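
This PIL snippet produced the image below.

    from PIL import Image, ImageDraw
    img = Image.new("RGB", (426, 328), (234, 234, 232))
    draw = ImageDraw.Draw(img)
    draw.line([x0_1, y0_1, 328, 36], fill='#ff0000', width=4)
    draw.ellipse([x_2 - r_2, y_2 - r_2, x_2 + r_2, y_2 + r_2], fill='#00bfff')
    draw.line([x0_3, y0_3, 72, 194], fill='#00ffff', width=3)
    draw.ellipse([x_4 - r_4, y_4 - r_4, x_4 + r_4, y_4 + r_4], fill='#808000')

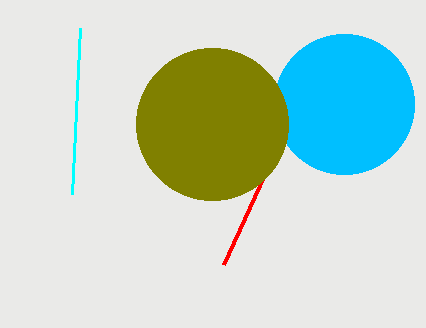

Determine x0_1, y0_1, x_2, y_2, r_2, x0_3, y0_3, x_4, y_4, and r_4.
x0_1 = 224; y0_1 = 264; x_2 = 344; y_2 = 104; r_2 = 70; x0_3 = 80; y0_3 = 28; x_4 = 212; y_4 = 124; r_4 = 76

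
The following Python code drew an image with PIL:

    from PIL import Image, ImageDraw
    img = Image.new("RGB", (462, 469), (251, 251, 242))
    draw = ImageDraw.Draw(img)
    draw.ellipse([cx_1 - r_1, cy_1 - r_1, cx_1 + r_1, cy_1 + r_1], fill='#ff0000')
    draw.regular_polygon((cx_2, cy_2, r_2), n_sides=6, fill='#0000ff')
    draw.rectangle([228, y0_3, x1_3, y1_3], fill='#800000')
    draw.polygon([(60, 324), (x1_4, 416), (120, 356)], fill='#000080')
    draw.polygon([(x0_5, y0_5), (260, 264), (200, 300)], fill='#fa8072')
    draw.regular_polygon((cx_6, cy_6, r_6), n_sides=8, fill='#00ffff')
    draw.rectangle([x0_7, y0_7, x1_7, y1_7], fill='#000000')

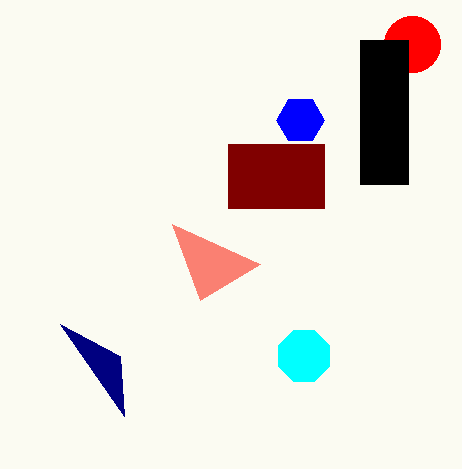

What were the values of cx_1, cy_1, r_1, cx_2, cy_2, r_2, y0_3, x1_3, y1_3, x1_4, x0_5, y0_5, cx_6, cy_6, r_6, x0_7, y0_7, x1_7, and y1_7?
cx_1 = 412; cy_1 = 44; r_1 = 28; cx_2 = 300; cy_2 = 120; r_2 = 24; y0_3 = 144; x1_3 = 324; y1_3 = 208; x1_4 = 124; x0_5 = 172; y0_5 = 224; cx_6 = 304; cy_6 = 356; r_6 = 28; x0_7 = 360; y0_7 = 40; x1_7 = 408; y1_7 = 184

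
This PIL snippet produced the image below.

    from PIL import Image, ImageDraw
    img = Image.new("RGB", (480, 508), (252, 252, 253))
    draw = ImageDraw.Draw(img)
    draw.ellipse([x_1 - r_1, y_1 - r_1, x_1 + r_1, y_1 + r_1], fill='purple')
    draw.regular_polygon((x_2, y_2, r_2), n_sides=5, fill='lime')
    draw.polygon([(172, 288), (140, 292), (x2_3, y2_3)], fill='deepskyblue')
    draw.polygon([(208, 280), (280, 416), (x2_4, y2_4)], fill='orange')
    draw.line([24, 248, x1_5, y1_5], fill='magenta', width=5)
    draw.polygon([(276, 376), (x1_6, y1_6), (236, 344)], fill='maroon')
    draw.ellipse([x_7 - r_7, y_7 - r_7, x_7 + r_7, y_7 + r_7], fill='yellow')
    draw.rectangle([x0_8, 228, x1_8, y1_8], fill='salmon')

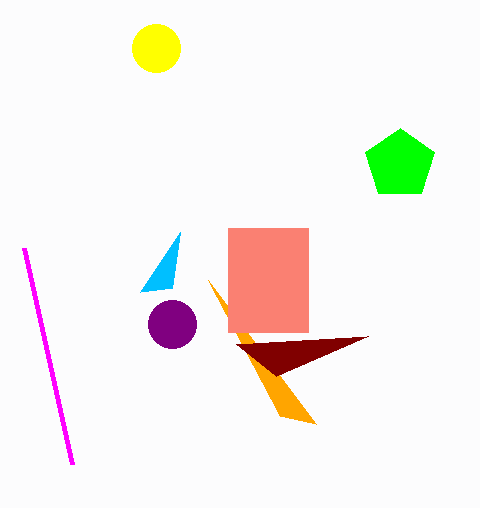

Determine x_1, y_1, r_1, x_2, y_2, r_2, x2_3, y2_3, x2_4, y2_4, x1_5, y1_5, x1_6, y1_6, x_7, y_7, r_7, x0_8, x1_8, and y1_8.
x_1 = 172, y_1 = 324, r_1 = 24, x_2 = 400, y_2 = 164, r_2 = 36, x2_3 = 180, y2_3 = 232, x2_4 = 316, y2_4 = 424, x1_5 = 72, y1_5 = 464, x1_6 = 368, y1_6 = 336, x_7 = 156, y_7 = 48, r_7 = 24, x0_8 = 228, x1_8 = 308, y1_8 = 332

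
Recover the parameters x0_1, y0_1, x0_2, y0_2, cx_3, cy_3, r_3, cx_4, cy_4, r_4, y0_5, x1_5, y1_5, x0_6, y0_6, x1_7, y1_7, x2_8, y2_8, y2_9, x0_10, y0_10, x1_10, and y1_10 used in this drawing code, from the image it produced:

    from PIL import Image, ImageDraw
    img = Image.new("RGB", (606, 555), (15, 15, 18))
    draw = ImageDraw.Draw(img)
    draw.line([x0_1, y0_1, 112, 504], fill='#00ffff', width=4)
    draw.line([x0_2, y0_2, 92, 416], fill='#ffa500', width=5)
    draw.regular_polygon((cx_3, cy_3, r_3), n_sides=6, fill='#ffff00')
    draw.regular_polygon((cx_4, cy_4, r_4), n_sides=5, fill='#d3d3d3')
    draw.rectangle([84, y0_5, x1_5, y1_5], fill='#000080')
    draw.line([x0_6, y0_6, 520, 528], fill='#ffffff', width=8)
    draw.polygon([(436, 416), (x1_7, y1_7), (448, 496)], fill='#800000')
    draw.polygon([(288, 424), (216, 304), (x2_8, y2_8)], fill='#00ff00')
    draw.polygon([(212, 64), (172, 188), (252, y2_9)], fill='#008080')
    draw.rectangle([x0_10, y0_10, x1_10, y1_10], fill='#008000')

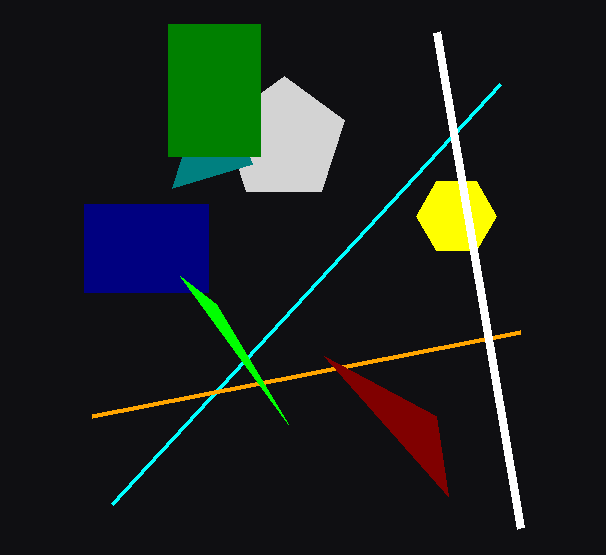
x0_1 = 500
y0_1 = 84
x0_2 = 520
y0_2 = 332
cx_3 = 456
cy_3 = 216
r_3 = 40
cx_4 = 284
cy_4 = 140
r_4 = 64
y0_5 = 204
x1_5 = 208
y1_5 = 292
x0_6 = 436
y0_6 = 32
x1_7 = 324
y1_7 = 356
x2_8 = 180
y2_8 = 276
y2_9 = 164
x0_10 = 168
y0_10 = 24
x1_10 = 260
y1_10 = 156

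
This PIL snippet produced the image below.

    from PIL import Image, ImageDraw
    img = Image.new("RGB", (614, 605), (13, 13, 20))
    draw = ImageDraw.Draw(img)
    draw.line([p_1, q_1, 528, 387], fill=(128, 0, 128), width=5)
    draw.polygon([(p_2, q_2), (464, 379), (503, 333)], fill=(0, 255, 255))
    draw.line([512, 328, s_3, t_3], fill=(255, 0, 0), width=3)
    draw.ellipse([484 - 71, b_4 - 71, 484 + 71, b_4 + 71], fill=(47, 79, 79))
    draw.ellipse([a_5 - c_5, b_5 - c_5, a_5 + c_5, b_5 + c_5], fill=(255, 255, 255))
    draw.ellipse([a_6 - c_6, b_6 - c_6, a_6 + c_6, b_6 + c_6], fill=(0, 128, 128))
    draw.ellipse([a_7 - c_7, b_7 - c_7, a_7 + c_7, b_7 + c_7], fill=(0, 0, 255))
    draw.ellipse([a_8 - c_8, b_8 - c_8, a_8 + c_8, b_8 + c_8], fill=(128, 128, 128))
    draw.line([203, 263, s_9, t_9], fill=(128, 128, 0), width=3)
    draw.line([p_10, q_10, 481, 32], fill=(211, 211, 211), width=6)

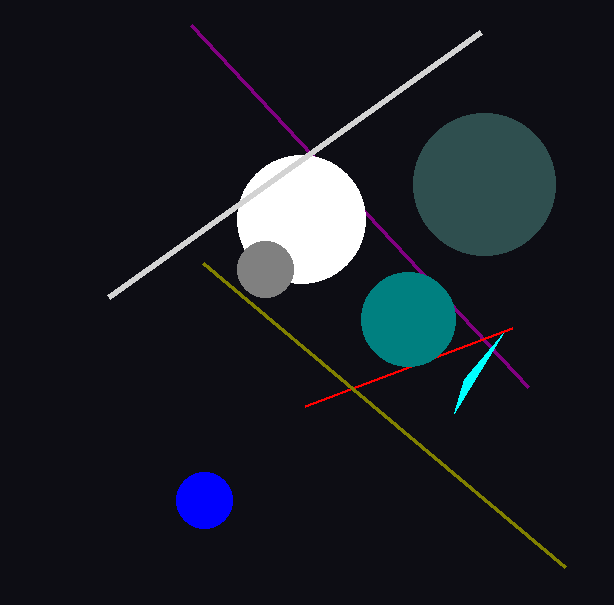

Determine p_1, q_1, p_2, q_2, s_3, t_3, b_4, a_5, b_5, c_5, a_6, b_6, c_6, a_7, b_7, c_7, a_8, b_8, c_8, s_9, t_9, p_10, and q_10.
p_1 = 191; q_1 = 25; p_2 = 454; q_2 = 413; s_3 = 305; t_3 = 406; b_4 = 184; a_5 = 301; b_5 = 219; c_5 = 64; a_6 = 408; b_6 = 319; c_6 = 47; a_7 = 204; b_7 = 500; c_7 = 28; a_8 = 265; b_8 = 269; c_8 = 28; s_9 = 565; t_9 = 567; p_10 = 109; q_10 = 297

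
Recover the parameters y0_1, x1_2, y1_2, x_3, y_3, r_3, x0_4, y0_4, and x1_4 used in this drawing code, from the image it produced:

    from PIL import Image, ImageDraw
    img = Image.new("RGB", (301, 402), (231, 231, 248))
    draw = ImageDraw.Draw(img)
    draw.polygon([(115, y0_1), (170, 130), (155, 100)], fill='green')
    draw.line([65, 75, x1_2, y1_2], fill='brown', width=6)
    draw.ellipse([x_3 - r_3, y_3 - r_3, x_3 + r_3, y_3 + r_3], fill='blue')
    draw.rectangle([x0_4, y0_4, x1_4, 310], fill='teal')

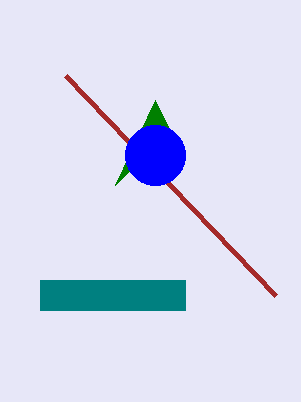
y0_1 = 185, x1_2 = 275, y1_2 = 295, x_3 = 155, y_3 = 155, r_3 = 30, x0_4 = 40, y0_4 = 280, x1_4 = 185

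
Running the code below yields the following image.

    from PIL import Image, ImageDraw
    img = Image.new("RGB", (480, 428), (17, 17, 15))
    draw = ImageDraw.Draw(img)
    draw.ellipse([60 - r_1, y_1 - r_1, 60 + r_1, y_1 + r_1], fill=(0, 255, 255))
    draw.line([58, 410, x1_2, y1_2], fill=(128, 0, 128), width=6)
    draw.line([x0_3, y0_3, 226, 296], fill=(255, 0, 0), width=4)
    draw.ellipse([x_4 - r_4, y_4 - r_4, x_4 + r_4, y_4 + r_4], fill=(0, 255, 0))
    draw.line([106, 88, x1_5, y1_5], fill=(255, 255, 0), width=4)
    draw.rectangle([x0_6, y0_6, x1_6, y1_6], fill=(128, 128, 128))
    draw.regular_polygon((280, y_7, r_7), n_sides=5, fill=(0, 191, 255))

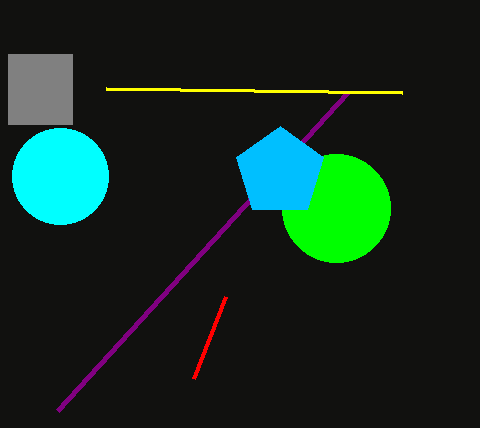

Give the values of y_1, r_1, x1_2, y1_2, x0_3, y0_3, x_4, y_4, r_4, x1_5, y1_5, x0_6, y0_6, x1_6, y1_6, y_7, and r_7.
y_1 = 176, r_1 = 48, x1_2 = 348, y1_2 = 92, x0_3 = 194, y0_3 = 378, x_4 = 336, y_4 = 208, r_4 = 54, x1_5 = 402, y1_5 = 92, x0_6 = 8, y0_6 = 54, x1_6 = 72, y1_6 = 124, y_7 = 172, r_7 = 46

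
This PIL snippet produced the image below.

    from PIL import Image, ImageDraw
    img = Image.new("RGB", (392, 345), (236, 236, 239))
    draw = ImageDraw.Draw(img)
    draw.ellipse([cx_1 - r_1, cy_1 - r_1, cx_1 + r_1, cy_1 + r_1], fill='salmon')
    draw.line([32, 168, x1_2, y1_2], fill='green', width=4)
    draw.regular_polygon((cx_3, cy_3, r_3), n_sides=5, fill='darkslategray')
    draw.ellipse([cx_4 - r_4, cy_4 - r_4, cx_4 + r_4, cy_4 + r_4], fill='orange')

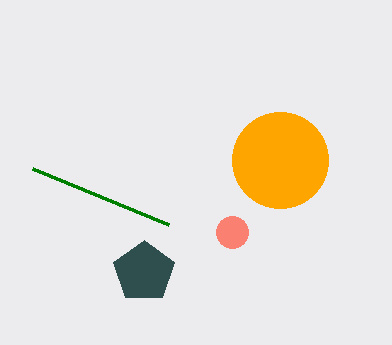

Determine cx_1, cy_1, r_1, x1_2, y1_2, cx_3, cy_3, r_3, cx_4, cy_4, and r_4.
cx_1 = 232, cy_1 = 232, r_1 = 16, x1_2 = 168, y1_2 = 224, cx_3 = 144, cy_3 = 272, r_3 = 32, cx_4 = 280, cy_4 = 160, r_4 = 48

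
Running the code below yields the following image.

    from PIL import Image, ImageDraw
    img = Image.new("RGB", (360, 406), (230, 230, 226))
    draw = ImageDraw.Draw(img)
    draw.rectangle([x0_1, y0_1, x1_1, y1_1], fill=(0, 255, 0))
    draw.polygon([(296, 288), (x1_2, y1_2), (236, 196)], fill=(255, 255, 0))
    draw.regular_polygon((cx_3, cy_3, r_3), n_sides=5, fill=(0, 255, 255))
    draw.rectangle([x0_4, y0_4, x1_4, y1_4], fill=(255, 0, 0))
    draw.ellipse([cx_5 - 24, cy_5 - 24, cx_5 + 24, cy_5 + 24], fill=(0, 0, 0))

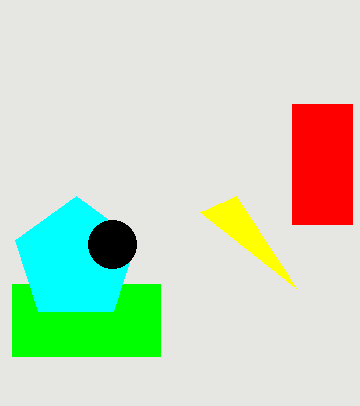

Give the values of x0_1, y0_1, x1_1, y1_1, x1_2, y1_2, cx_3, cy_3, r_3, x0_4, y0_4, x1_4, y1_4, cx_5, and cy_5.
x0_1 = 12, y0_1 = 284, x1_1 = 160, y1_1 = 356, x1_2 = 200, y1_2 = 212, cx_3 = 76, cy_3 = 260, r_3 = 64, x0_4 = 292, y0_4 = 104, x1_4 = 352, y1_4 = 224, cx_5 = 112, cy_5 = 244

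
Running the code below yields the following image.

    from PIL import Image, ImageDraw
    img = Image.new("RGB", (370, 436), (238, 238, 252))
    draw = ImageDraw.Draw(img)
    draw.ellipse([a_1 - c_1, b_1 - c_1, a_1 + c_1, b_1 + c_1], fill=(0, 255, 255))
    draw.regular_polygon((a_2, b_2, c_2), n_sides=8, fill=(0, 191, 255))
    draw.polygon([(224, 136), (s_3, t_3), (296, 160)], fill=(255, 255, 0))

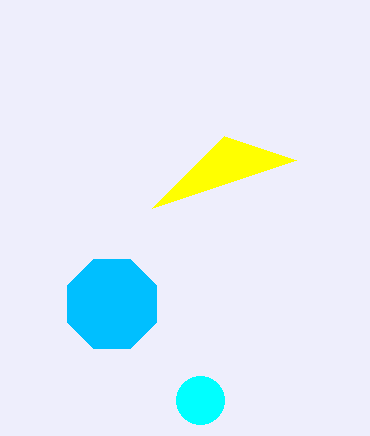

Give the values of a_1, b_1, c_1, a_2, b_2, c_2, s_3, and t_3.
a_1 = 200, b_1 = 400, c_1 = 24, a_2 = 112, b_2 = 304, c_2 = 48, s_3 = 152, t_3 = 208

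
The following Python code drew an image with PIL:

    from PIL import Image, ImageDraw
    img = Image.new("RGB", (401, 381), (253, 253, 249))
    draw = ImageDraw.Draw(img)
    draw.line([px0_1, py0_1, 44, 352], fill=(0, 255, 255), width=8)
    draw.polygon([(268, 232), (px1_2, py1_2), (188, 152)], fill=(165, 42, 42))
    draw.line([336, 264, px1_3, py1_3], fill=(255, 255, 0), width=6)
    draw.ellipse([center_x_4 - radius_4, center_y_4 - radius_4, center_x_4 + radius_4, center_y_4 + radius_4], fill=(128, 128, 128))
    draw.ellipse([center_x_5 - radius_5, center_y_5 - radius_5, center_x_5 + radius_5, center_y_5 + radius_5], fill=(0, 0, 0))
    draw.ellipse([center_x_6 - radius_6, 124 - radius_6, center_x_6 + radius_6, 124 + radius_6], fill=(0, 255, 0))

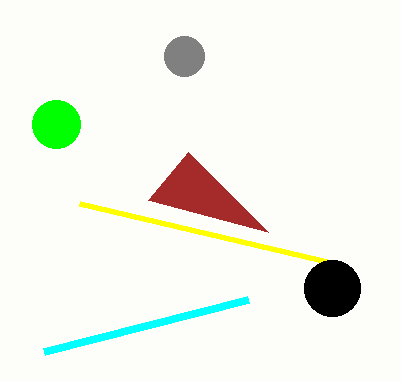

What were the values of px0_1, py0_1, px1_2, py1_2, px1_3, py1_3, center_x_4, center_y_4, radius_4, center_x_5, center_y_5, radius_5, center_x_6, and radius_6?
px0_1 = 248
py0_1 = 300
px1_2 = 148
py1_2 = 200
px1_3 = 80
py1_3 = 204
center_x_4 = 184
center_y_4 = 56
radius_4 = 20
center_x_5 = 332
center_y_5 = 288
radius_5 = 28
center_x_6 = 56
radius_6 = 24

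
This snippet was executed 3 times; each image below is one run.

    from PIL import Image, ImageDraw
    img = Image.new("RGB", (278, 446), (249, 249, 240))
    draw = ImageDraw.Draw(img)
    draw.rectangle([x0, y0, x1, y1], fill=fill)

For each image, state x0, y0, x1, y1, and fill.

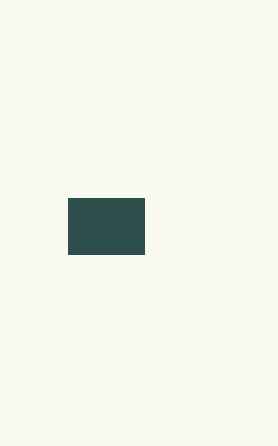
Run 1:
x0 = 68
y0 = 198
x1 = 144
y1 = 254
fill = 'darkslategray'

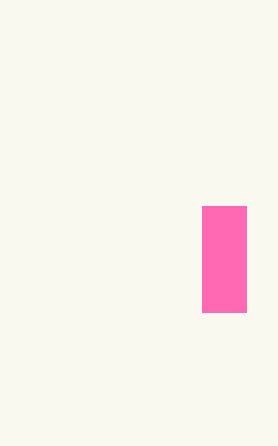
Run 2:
x0 = 202; y0 = 206; x1 = 246; y1 = 312; fill = 'hotpink'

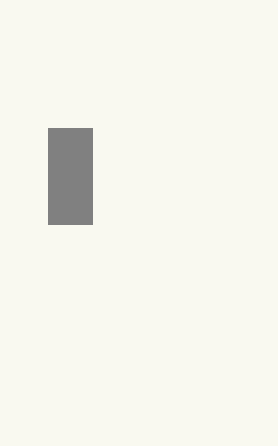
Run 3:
x0 = 48, y0 = 128, x1 = 92, y1 = 224, fill = 'gray'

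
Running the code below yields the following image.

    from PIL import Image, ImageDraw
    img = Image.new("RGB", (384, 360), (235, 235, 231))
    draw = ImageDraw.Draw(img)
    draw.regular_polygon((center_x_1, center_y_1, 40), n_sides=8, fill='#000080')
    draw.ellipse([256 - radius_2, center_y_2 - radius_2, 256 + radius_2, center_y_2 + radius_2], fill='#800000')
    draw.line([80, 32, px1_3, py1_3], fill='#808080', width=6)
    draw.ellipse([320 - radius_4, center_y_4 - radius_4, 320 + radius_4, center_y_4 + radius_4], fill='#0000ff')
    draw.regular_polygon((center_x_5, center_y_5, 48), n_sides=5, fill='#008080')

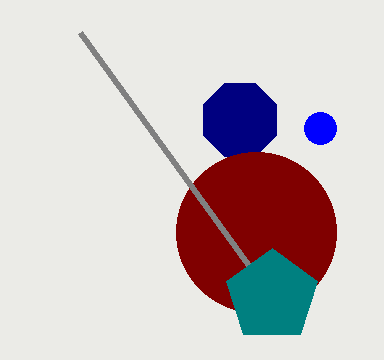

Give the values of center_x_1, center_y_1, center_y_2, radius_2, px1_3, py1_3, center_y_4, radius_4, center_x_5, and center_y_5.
center_x_1 = 240
center_y_1 = 120
center_y_2 = 232
radius_2 = 80
px1_3 = 248
py1_3 = 264
center_y_4 = 128
radius_4 = 16
center_x_5 = 272
center_y_5 = 296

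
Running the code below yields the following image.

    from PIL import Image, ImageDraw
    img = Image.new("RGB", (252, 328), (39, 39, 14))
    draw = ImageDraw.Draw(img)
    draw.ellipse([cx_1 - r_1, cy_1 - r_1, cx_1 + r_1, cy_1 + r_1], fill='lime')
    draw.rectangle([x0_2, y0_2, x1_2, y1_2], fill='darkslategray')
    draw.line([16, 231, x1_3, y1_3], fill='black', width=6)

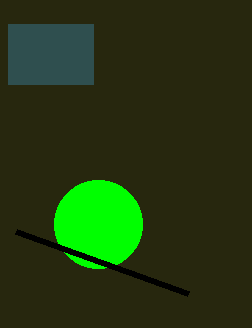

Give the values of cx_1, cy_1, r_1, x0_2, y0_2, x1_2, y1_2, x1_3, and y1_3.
cx_1 = 98, cy_1 = 224, r_1 = 44, x0_2 = 8, y0_2 = 24, x1_2 = 93, y1_2 = 84, x1_3 = 188, y1_3 = 293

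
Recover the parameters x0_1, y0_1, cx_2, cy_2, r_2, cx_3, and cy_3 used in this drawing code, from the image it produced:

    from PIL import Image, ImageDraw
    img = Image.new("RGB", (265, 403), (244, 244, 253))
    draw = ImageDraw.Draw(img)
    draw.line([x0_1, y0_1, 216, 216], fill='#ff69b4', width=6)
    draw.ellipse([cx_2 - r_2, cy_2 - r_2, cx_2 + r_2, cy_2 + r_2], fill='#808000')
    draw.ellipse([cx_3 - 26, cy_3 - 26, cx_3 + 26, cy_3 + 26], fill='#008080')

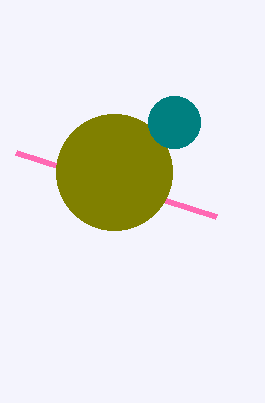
x0_1 = 16
y0_1 = 152
cx_2 = 114
cy_2 = 172
r_2 = 58
cx_3 = 174
cy_3 = 122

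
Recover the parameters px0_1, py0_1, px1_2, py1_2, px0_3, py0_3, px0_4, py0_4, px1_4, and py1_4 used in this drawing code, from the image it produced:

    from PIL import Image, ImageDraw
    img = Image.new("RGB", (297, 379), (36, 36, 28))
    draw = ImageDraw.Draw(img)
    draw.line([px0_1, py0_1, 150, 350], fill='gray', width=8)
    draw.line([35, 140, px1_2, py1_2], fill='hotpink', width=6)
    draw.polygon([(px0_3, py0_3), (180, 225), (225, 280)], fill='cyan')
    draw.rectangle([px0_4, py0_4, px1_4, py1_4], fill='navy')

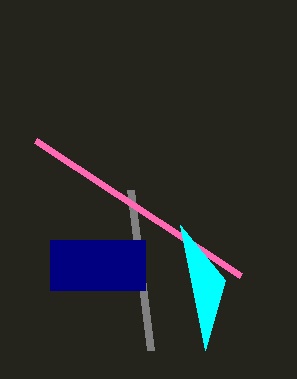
px0_1 = 130, py0_1 = 190, px1_2 = 240, py1_2 = 275, px0_3 = 205, py0_3 = 350, px0_4 = 50, py0_4 = 240, px1_4 = 145, py1_4 = 290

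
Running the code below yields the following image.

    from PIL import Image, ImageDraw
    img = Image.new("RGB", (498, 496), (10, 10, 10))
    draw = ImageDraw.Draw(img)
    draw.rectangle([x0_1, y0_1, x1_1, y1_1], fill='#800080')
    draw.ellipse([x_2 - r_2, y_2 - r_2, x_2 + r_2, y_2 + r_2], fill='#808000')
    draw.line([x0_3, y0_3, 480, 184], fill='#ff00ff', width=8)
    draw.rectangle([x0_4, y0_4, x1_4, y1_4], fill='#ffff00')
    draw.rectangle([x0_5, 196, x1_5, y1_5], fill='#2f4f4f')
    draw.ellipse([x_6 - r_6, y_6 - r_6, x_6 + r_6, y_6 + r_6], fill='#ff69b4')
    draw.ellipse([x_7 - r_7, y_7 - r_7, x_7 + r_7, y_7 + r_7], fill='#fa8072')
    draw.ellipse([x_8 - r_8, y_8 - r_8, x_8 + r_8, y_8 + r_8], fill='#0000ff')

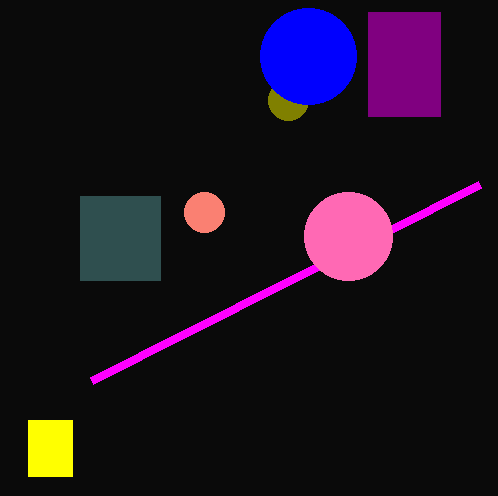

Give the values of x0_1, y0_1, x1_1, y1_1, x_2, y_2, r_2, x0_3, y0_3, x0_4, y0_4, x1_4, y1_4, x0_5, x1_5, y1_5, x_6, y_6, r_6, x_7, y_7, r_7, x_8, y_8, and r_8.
x0_1 = 368; y0_1 = 12; x1_1 = 440; y1_1 = 116; x_2 = 288; y_2 = 100; r_2 = 20; x0_3 = 92; y0_3 = 380; x0_4 = 28; y0_4 = 420; x1_4 = 72; y1_4 = 476; x0_5 = 80; x1_5 = 160; y1_5 = 280; x_6 = 348; y_6 = 236; r_6 = 44; x_7 = 204; y_7 = 212; r_7 = 20; x_8 = 308; y_8 = 56; r_8 = 48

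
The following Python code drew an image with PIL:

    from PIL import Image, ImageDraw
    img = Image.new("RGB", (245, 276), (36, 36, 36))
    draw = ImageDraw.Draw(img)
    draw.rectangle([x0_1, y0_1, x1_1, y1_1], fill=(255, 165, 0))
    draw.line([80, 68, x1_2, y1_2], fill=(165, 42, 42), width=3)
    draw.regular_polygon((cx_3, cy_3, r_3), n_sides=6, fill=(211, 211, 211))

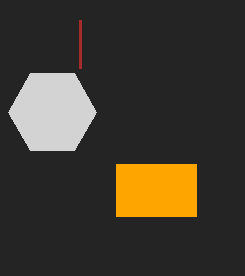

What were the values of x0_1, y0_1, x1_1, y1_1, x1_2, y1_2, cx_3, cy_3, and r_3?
x0_1 = 116; y0_1 = 164; x1_1 = 196; y1_1 = 216; x1_2 = 80; y1_2 = 20; cx_3 = 52; cy_3 = 112; r_3 = 44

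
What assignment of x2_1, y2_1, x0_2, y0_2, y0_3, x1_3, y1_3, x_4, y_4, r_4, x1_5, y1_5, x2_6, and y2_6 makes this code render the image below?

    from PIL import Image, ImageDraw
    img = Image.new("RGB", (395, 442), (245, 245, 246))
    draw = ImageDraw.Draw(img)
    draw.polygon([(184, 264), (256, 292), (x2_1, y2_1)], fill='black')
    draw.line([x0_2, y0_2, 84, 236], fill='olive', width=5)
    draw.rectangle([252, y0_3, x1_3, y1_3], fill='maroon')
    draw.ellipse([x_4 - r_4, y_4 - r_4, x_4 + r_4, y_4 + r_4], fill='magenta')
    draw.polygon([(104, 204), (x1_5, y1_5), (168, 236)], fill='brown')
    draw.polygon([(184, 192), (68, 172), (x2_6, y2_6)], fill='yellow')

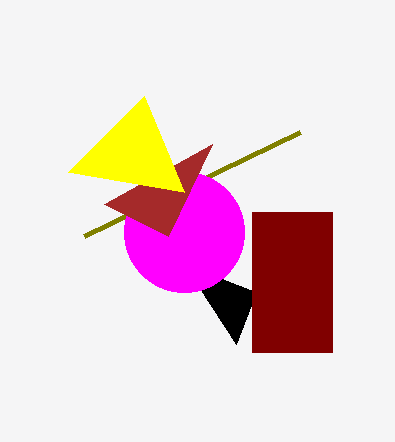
x2_1 = 236
y2_1 = 344
x0_2 = 300
y0_2 = 132
y0_3 = 212
x1_3 = 332
y1_3 = 352
x_4 = 184
y_4 = 232
r_4 = 60
x1_5 = 212
y1_5 = 144
x2_6 = 144
y2_6 = 96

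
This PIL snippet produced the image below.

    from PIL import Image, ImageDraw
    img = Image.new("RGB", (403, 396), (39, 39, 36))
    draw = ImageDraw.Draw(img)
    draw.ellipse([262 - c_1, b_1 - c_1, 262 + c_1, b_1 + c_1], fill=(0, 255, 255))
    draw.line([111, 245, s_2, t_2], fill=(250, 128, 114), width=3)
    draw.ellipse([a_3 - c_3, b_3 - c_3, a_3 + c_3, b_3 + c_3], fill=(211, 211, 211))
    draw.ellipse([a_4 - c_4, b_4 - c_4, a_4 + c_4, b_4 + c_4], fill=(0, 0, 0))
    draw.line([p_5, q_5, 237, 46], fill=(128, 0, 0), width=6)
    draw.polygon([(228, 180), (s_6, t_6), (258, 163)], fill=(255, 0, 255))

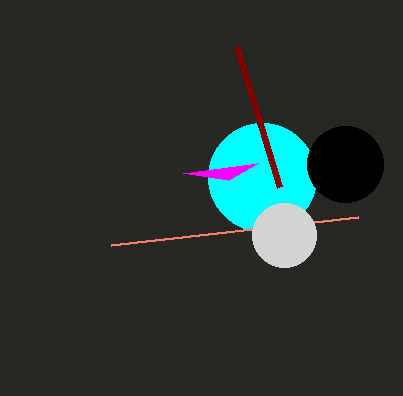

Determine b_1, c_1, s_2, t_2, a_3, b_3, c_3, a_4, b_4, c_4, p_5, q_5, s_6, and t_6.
b_1 = 177, c_1 = 54, s_2 = 358, t_2 = 217, a_3 = 284, b_3 = 235, c_3 = 32, a_4 = 345, b_4 = 164, c_4 = 38, p_5 = 280, q_5 = 187, s_6 = 183, t_6 = 173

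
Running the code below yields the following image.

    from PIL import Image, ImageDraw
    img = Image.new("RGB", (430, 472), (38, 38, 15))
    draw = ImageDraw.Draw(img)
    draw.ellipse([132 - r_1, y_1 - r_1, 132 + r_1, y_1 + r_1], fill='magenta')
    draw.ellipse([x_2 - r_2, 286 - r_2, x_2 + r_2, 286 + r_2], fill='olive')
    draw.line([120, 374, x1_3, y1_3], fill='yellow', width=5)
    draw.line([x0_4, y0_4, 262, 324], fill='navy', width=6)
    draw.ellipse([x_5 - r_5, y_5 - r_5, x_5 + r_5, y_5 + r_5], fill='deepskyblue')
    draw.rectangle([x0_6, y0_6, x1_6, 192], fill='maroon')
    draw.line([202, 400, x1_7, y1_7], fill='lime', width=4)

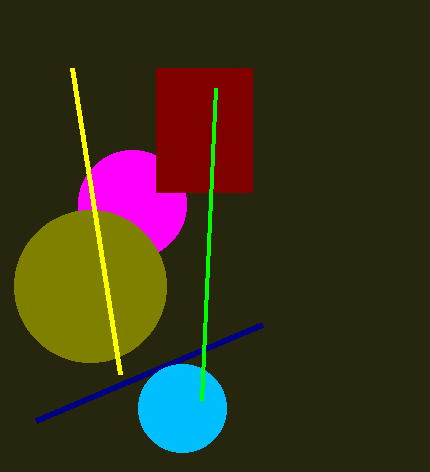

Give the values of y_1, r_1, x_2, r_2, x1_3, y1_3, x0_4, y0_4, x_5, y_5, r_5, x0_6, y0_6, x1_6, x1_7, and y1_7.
y_1 = 204, r_1 = 54, x_2 = 90, r_2 = 76, x1_3 = 72, y1_3 = 68, x0_4 = 36, y0_4 = 420, x_5 = 182, y_5 = 408, r_5 = 44, x0_6 = 156, y0_6 = 68, x1_6 = 252, x1_7 = 216, y1_7 = 88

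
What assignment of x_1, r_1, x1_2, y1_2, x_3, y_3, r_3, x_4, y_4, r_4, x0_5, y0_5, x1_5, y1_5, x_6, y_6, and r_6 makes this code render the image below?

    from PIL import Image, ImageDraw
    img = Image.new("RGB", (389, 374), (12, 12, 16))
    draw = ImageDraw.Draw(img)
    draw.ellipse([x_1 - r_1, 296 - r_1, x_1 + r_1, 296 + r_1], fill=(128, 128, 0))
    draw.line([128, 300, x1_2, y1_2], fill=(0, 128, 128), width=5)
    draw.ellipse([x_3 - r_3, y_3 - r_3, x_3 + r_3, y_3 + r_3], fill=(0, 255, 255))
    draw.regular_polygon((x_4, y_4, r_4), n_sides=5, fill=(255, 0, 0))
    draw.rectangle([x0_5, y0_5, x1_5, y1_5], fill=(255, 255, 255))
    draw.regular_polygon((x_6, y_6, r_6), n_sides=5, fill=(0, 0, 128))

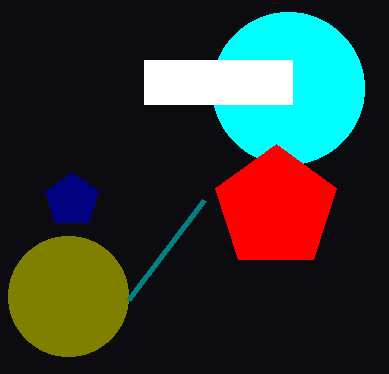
x_1 = 68, r_1 = 60, x1_2 = 204, y1_2 = 200, x_3 = 288, y_3 = 88, r_3 = 76, x_4 = 276, y_4 = 208, r_4 = 64, x0_5 = 144, y0_5 = 60, x1_5 = 292, y1_5 = 104, x_6 = 72, y_6 = 200, r_6 = 28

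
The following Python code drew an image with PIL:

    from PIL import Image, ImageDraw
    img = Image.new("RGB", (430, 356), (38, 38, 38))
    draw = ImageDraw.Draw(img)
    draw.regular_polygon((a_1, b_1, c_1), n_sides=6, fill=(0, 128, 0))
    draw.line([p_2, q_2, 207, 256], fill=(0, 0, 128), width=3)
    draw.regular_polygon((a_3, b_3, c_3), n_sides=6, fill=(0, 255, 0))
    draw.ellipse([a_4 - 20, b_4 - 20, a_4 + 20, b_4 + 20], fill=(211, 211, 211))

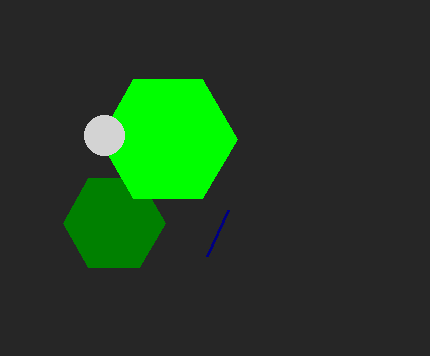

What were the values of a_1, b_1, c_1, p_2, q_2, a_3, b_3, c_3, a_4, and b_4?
a_1 = 114; b_1 = 223; c_1 = 51; p_2 = 228; q_2 = 210; a_3 = 168; b_3 = 139; c_3 = 69; a_4 = 104; b_4 = 135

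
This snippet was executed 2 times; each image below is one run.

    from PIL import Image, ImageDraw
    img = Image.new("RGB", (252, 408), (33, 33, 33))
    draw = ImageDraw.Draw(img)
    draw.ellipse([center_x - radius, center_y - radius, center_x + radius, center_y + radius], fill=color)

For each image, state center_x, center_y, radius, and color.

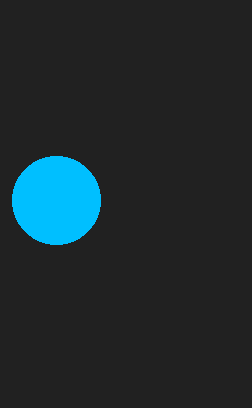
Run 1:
center_x = 56
center_y = 200
radius = 44
color = 'deepskyblue'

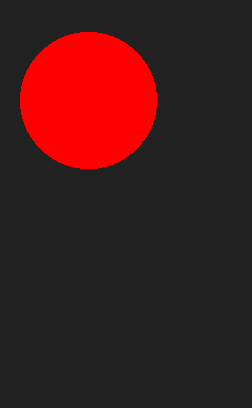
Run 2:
center_x = 88; center_y = 100; radius = 68; color = 'red'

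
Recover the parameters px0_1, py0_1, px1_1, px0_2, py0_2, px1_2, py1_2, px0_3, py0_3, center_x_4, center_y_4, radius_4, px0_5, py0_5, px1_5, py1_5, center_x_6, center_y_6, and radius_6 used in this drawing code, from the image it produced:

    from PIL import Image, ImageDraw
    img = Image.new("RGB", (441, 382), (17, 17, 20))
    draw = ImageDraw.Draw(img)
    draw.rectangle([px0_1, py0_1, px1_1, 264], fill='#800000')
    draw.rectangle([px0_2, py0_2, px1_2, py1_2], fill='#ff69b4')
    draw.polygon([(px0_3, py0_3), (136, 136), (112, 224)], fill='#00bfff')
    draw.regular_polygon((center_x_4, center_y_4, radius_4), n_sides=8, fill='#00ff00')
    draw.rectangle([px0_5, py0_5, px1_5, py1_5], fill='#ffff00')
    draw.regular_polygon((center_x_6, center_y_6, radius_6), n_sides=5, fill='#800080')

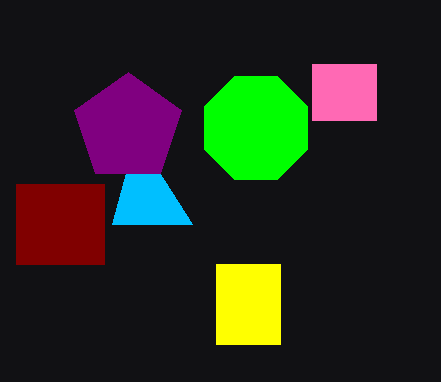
px0_1 = 16, py0_1 = 184, px1_1 = 104, px0_2 = 312, py0_2 = 64, px1_2 = 376, py1_2 = 120, px0_3 = 192, py0_3 = 224, center_x_4 = 256, center_y_4 = 128, radius_4 = 56, px0_5 = 216, py0_5 = 264, px1_5 = 280, py1_5 = 344, center_x_6 = 128, center_y_6 = 128, radius_6 = 56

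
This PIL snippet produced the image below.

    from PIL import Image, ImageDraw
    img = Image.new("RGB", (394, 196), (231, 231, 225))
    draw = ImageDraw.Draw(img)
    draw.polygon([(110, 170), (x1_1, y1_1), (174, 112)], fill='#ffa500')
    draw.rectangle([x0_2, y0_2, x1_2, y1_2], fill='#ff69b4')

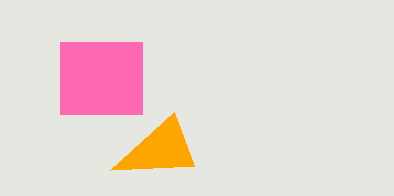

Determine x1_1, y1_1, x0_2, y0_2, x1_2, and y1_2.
x1_1 = 194, y1_1 = 166, x0_2 = 60, y0_2 = 42, x1_2 = 142, y1_2 = 114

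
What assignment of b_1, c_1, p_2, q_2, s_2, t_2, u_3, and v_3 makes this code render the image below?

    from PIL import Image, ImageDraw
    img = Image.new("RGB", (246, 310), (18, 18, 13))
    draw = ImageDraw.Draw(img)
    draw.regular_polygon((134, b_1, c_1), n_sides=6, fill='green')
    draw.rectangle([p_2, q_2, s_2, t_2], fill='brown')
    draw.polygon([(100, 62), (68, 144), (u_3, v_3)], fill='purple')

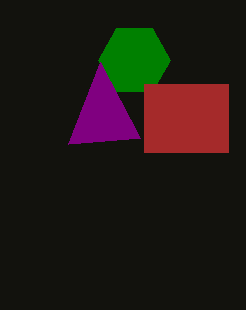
b_1 = 60
c_1 = 36
p_2 = 144
q_2 = 84
s_2 = 228
t_2 = 152
u_3 = 140
v_3 = 138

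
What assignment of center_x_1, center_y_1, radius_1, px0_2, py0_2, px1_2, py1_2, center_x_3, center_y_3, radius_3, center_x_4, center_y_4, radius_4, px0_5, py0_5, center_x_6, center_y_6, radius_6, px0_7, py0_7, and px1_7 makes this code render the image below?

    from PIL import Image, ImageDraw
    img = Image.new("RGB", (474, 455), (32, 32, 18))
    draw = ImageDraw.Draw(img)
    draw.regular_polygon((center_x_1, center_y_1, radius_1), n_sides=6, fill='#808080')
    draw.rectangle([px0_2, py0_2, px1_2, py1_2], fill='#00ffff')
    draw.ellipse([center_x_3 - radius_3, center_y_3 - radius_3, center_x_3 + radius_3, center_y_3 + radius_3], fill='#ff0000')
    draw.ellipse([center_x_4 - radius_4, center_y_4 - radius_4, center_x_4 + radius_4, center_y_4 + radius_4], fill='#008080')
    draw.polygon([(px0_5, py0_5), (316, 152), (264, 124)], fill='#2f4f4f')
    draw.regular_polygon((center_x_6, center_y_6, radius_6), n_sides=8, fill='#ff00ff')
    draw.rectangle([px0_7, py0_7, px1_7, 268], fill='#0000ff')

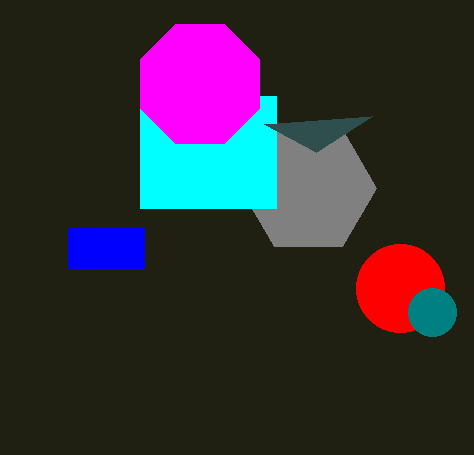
center_x_1 = 308; center_y_1 = 188; radius_1 = 68; px0_2 = 140; py0_2 = 96; px1_2 = 276; py1_2 = 208; center_x_3 = 400; center_y_3 = 288; radius_3 = 44; center_x_4 = 432; center_y_4 = 312; radius_4 = 24; px0_5 = 372; py0_5 = 116; center_x_6 = 200; center_y_6 = 84; radius_6 = 64; px0_7 = 68; py0_7 = 228; px1_7 = 144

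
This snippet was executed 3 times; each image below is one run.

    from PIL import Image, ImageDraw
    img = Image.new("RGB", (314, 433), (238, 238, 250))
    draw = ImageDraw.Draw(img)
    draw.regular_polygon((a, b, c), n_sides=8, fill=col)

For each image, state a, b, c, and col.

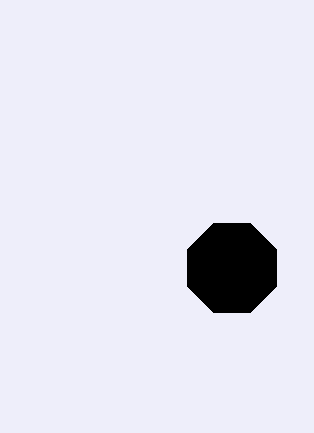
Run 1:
a = 232; b = 268; c = 48; col = 'black'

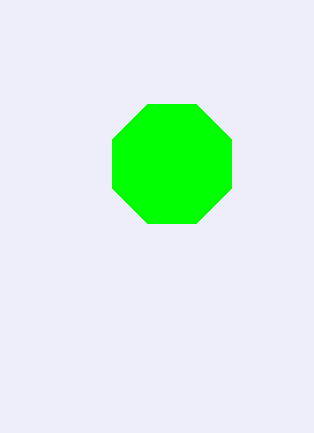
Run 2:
a = 172, b = 164, c = 64, col = 'lime'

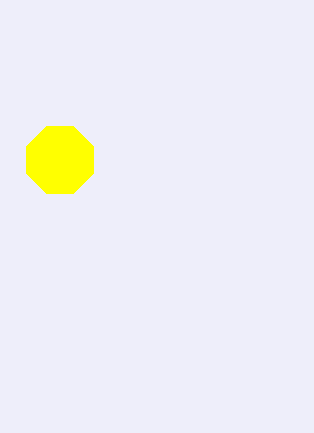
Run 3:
a = 60; b = 160; c = 36; col = 'yellow'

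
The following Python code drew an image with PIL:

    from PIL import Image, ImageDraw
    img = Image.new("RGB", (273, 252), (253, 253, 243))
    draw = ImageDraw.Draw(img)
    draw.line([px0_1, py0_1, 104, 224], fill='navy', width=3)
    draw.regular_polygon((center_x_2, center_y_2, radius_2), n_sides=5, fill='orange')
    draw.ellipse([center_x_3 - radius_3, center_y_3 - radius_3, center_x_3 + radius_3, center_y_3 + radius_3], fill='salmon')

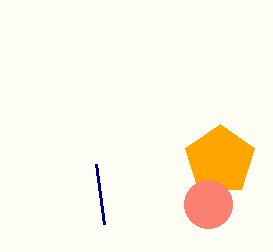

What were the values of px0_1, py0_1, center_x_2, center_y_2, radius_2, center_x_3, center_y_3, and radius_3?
px0_1 = 96
py0_1 = 164
center_x_2 = 220
center_y_2 = 160
radius_2 = 36
center_x_3 = 208
center_y_3 = 204
radius_3 = 24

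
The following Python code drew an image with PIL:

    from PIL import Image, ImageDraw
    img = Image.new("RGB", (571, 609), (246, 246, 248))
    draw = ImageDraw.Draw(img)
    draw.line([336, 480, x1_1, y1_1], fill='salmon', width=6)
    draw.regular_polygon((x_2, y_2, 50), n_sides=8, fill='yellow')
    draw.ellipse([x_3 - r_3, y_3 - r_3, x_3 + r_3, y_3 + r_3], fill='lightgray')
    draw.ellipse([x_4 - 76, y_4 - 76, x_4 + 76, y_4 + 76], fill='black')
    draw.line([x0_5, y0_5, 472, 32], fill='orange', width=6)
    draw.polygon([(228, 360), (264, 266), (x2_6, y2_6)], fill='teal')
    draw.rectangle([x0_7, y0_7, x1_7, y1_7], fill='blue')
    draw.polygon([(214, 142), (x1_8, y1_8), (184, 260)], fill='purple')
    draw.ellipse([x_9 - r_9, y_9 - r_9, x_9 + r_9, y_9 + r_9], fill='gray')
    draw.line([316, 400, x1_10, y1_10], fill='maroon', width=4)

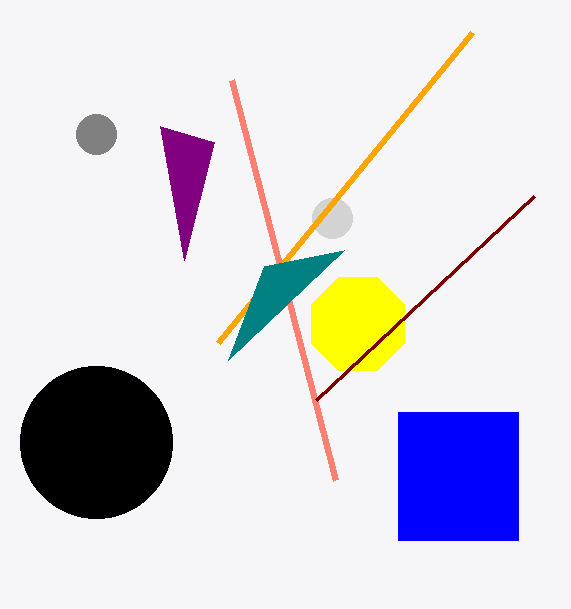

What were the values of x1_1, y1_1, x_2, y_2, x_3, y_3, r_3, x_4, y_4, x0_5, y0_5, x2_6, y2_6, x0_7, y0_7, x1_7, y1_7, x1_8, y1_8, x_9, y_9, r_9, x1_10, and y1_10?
x1_1 = 232
y1_1 = 80
x_2 = 358
y_2 = 324
x_3 = 332
y_3 = 218
r_3 = 20
x_4 = 96
y_4 = 442
x0_5 = 218
y0_5 = 342
x2_6 = 344
y2_6 = 250
x0_7 = 398
y0_7 = 412
x1_7 = 518
y1_7 = 540
x1_8 = 160
y1_8 = 126
x_9 = 96
y_9 = 134
r_9 = 20
x1_10 = 534
y1_10 = 196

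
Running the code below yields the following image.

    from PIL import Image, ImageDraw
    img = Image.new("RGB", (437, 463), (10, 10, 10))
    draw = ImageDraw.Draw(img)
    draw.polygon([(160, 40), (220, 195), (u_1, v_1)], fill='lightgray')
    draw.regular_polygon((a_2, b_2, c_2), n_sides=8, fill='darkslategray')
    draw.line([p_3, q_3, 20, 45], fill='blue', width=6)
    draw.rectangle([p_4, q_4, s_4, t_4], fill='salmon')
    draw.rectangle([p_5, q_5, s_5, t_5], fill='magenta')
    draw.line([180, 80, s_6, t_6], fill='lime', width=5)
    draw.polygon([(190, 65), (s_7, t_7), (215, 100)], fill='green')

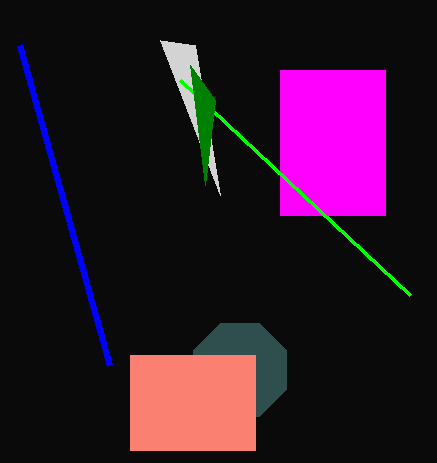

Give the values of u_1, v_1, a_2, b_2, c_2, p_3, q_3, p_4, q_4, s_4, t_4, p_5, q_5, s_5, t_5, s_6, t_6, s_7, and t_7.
u_1 = 195
v_1 = 45
a_2 = 240
b_2 = 370
c_2 = 50
p_3 = 110
q_3 = 365
p_4 = 130
q_4 = 355
s_4 = 255
t_4 = 450
p_5 = 280
q_5 = 70
s_5 = 385
t_5 = 215
s_6 = 410
t_6 = 295
s_7 = 205
t_7 = 185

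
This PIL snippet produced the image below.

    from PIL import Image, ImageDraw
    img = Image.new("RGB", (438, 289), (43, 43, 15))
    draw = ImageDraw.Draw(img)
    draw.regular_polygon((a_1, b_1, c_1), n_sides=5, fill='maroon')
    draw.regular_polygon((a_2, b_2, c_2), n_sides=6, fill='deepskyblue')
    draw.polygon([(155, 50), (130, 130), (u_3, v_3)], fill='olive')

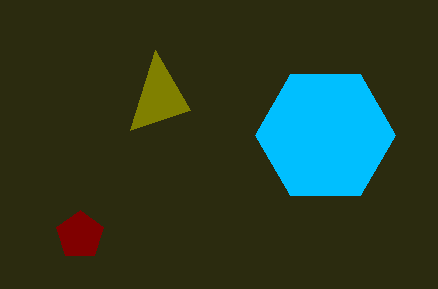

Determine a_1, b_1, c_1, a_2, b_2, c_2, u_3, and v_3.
a_1 = 80; b_1 = 235; c_1 = 25; a_2 = 325; b_2 = 135; c_2 = 70; u_3 = 190; v_3 = 110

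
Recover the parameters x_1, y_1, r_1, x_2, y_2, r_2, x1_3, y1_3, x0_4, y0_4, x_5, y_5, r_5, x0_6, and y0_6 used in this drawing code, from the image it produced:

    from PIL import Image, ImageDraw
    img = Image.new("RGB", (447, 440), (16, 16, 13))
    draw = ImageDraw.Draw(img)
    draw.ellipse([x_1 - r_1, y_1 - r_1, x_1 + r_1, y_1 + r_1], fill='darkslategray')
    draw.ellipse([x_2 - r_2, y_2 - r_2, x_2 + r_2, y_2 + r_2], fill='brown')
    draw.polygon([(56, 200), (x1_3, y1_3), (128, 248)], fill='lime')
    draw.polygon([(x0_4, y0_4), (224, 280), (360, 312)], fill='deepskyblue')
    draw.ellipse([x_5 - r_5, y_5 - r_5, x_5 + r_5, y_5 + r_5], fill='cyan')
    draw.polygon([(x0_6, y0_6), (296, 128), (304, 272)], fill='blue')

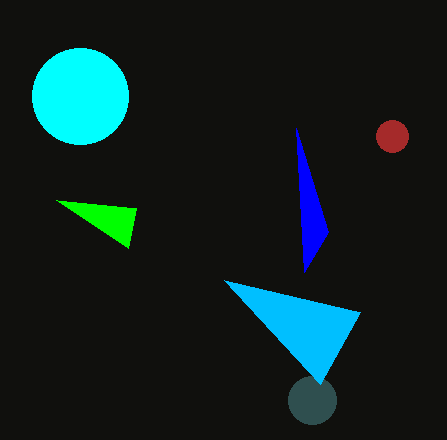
x_1 = 312; y_1 = 400; r_1 = 24; x_2 = 392; y_2 = 136; r_2 = 16; x1_3 = 136; y1_3 = 208; x0_4 = 320; y0_4 = 384; x_5 = 80; y_5 = 96; r_5 = 48; x0_6 = 328; y0_6 = 232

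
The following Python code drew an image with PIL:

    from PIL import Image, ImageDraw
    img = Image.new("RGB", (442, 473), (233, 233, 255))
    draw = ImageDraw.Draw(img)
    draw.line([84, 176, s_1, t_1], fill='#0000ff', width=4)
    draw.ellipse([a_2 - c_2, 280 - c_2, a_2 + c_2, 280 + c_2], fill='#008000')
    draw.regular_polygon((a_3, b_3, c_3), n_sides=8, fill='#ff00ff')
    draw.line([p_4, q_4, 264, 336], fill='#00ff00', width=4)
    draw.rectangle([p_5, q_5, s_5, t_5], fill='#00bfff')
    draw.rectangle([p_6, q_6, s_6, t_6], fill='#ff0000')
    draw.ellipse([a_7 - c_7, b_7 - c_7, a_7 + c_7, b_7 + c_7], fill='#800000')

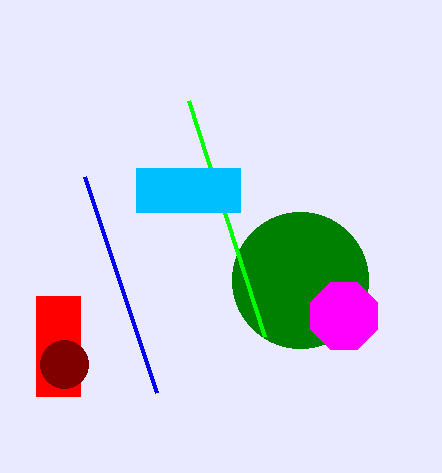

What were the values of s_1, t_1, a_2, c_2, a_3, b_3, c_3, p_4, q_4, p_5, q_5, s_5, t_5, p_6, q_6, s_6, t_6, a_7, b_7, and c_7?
s_1 = 156; t_1 = 392; a_2 = 300; c_2 = 68; a_3 = 344; b_3 = 316; c_3 = 36; p_4 = 188; q_4 = 100; p_5 = 136; q_5 = 168; s_5 = 240; t_5 = 212; p_6 = 36; q_6 = 296; s_6 = 80; t_6 = 396; a_7 = 64; b_7 = 364; c_7 = 24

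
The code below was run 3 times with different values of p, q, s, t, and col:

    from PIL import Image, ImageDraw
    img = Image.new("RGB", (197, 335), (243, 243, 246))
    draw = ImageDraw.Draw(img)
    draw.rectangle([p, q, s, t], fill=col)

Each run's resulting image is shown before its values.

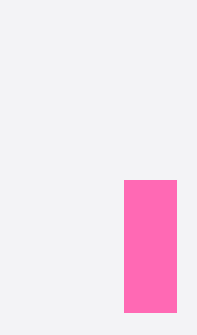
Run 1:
p = 124; q = 180; s = 176; t = 312; col = 'hotpink'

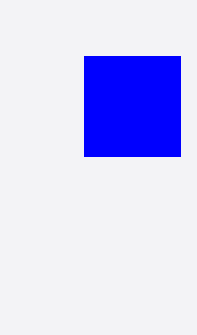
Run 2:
p = 84; q = 56; s = 180; t = 156; col = 'blue'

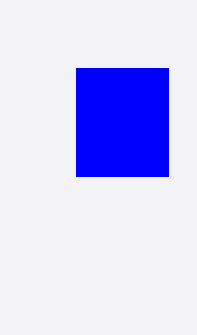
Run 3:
p = 76
q = 68
s = 168
t = 176
col = 'blue'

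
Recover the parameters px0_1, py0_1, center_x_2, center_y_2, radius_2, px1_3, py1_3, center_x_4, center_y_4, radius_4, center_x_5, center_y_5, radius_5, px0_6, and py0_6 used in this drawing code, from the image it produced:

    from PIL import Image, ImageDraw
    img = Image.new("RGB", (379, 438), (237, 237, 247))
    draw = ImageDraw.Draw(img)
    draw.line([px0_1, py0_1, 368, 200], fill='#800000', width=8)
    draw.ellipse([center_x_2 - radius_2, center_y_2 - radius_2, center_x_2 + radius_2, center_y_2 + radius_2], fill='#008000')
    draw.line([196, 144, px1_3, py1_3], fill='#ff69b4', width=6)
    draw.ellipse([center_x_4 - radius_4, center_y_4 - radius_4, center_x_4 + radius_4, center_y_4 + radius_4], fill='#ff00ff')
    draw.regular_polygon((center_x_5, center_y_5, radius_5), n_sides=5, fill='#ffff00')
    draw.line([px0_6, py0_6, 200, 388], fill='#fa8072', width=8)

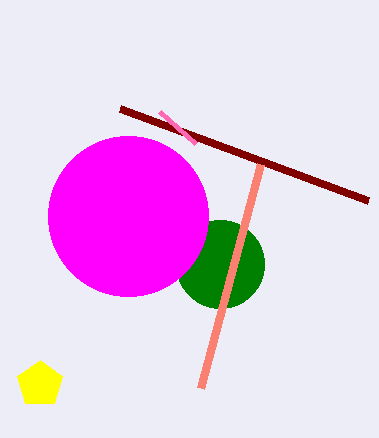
px0_1 = 120, py0_1 = 108, center_x_2 = 220, center_y_2 = 264, radius_2 = 44, px1_3 = 160, py1_3 = 112, center_x_4 = 128, center_y_4 = 216, radius_4 = 80, center_x_5 = 40, center_y_5 = 384, radius_5 = 24, px0_6 = 260, py0_6 = 164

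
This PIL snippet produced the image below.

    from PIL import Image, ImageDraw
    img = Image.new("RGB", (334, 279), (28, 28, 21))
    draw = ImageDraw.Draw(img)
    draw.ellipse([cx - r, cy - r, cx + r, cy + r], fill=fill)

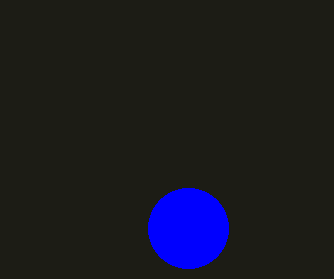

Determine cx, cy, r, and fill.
cx = 188
cy = 228
r = 40
fill = 'blue'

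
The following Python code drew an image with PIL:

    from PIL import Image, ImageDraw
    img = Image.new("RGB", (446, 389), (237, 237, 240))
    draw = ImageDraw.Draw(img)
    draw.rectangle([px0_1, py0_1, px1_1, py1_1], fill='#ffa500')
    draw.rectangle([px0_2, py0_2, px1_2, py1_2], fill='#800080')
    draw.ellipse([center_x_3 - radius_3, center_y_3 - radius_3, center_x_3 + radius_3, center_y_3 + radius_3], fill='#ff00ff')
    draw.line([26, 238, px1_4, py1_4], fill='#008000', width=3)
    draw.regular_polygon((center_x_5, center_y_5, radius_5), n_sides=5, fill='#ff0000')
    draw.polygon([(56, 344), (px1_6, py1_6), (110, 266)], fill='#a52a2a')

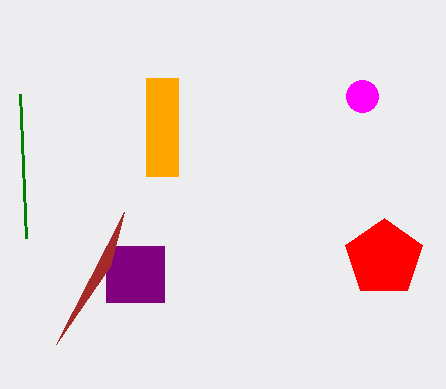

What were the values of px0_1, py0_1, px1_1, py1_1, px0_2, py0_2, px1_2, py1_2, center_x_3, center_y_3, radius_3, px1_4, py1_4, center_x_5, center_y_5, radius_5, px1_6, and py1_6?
px0_1 = 146, py0_1 = 78, px1_1 = 178, py1_1 = 176, px0_2 = 106, py0_2 = 246, px1_2 = 164, py1_2 = 302, center_x_3 = 362, center_y_3 = 96, radius_3 = 16, px1_4 = 20, py1_4 = 94, center_x_5 = 384, center_y_5 = 258, radius_5 = 40, px1_6 = 124, py1_6 = 212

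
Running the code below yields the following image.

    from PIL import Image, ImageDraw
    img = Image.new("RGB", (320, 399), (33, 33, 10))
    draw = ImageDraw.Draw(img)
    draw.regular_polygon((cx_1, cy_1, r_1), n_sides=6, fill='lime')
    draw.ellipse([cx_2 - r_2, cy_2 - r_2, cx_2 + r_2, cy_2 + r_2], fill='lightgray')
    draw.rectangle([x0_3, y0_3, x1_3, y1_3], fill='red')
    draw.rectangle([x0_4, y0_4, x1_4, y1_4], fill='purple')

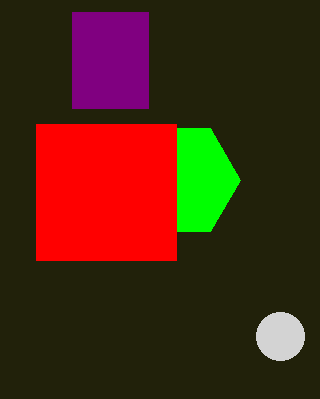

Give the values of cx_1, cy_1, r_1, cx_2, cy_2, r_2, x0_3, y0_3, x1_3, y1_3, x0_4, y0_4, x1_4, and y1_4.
cx_1 = 180
cy_1 = 180
r_1 = 60
cx_2 = 280
cy_2 = 336
r_2 = 24
x0_3 = 36
y0_3 = 124
x1_3 = 176
y1_3 = 260
x0_4 = 72
y0_4 = 12
x1_4 = 148
y1_4 = 108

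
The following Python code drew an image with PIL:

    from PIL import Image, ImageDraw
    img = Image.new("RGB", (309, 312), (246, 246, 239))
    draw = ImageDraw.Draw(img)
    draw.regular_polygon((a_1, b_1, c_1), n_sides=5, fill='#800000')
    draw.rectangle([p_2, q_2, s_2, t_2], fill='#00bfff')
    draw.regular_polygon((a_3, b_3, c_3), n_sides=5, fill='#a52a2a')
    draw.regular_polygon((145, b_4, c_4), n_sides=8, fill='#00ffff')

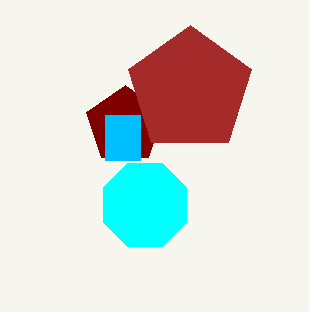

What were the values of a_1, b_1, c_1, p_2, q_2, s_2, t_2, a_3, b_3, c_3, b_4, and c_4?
a_1 = 125
b_1 = 125
c_1 = 40
p_2 = 105
q_2 = 115
s_2 = 140
t_2 = 160
a_3 = 190
b_3 = 90
c_3 = 65
b_4 = 205
c_4 = 45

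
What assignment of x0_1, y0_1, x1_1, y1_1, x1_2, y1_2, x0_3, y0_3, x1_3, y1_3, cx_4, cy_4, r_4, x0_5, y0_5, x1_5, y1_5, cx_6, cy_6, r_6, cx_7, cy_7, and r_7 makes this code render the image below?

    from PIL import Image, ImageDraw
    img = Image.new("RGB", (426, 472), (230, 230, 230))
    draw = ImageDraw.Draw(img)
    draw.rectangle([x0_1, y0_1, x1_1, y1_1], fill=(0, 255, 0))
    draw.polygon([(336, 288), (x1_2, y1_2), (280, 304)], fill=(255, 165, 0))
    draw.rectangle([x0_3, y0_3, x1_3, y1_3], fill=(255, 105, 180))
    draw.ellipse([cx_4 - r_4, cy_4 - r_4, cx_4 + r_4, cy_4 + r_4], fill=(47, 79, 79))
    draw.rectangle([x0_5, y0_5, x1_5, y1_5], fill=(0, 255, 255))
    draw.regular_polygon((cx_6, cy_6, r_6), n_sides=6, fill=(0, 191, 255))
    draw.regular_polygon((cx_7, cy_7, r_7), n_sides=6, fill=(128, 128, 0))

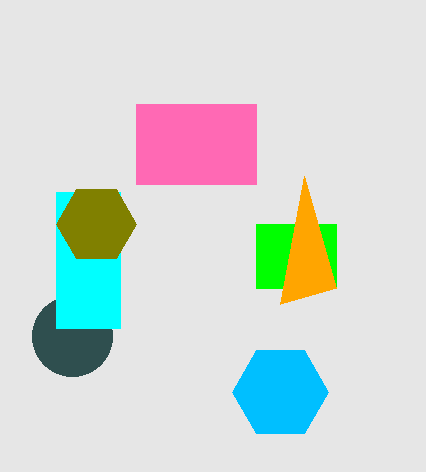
x0_1 = 256; y0_1 = 224; x1_1 = 336; y1_1 = 288; x1_2 = 304; y1_2 = 176; x0_3 = 136; y0_3 = 104; x1_3 = 256; y1_3 = 184; cx_4 = 72; cy_4 = 336; r_4 = 40; x0_5 = 56; y0_5 = 192; x1_5 = 120; y1_5 = 328; cx_6 = 280; cy_6 = 392; r_6 = 48; cx_7 = 96; cy_7 = 224; r_7 = 40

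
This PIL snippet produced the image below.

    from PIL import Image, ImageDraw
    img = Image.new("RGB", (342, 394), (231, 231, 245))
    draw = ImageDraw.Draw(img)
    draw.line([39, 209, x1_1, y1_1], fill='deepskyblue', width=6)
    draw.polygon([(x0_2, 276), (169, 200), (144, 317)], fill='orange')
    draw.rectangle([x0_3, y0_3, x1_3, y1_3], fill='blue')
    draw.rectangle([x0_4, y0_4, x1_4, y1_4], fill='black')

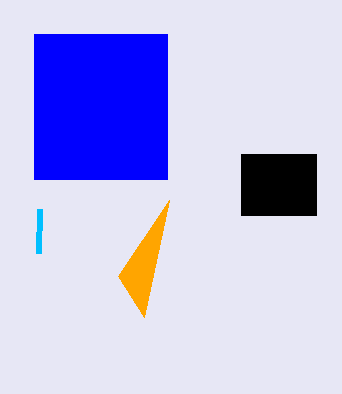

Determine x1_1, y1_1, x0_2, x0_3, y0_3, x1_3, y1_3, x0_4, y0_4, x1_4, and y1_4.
x1_1 = 38
y1_1 = 253
x0_2 = 118
x0_3 = 34
y0_3 = 34
x1_3 = 167
y1_3 = 179
x0_4 = 241
y0_4 = 154
x1_4 = 316
y1_4 = 215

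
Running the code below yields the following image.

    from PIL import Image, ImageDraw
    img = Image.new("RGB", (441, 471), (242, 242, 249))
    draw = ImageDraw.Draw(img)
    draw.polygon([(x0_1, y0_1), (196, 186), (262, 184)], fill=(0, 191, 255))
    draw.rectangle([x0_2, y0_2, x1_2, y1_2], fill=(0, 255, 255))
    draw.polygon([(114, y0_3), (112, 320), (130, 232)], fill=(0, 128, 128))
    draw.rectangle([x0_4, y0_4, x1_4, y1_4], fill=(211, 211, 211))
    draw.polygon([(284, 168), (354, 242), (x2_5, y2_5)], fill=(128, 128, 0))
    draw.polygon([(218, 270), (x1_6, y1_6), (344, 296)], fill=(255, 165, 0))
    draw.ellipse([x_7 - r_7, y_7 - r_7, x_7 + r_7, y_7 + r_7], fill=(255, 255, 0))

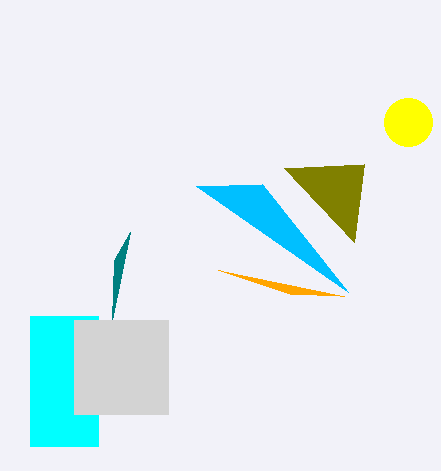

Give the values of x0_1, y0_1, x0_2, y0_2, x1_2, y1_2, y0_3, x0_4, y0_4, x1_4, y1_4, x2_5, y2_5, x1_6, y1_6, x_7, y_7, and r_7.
x0_1 = 348
y0_1 = 292
x0_2 = 30
y0_2 = 316
x1_2 = 98
y1_2 = 446
y0_3 = 260
x0_4 = 74
y0_4 = 320
x1_4 = 168
y1_4 = 414
x2_5 = 364
y2_5 = 164
x1_6 = 290
y1_6 = 294
x_7 = 408
y_7 = 122
r_7 = 24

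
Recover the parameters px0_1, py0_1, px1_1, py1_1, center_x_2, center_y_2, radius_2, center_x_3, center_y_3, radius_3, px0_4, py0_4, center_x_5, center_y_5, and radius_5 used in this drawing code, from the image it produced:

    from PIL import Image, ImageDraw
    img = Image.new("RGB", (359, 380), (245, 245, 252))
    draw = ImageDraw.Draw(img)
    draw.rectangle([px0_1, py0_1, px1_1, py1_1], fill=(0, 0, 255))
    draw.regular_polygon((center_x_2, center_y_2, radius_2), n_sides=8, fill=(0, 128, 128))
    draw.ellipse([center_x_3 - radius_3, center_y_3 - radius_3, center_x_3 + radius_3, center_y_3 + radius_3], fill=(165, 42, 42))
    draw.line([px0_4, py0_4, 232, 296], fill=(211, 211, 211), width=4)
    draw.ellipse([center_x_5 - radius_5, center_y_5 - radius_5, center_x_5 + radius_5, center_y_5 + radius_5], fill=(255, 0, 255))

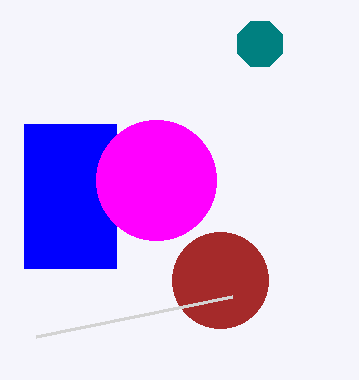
px0_1 = 24
py0_1 = 124
px1_1 = 116
py1_1 = 268
center_x_2 = 260
center_y_2 = 44
radius_2 = 24
center_x_3 = 220
center_y_3 = 280
radius_3 = 48
px0_4 = 36
py0_4 = 336
center_x_5 = 156
center_y_5 = 180
radius_5 = 60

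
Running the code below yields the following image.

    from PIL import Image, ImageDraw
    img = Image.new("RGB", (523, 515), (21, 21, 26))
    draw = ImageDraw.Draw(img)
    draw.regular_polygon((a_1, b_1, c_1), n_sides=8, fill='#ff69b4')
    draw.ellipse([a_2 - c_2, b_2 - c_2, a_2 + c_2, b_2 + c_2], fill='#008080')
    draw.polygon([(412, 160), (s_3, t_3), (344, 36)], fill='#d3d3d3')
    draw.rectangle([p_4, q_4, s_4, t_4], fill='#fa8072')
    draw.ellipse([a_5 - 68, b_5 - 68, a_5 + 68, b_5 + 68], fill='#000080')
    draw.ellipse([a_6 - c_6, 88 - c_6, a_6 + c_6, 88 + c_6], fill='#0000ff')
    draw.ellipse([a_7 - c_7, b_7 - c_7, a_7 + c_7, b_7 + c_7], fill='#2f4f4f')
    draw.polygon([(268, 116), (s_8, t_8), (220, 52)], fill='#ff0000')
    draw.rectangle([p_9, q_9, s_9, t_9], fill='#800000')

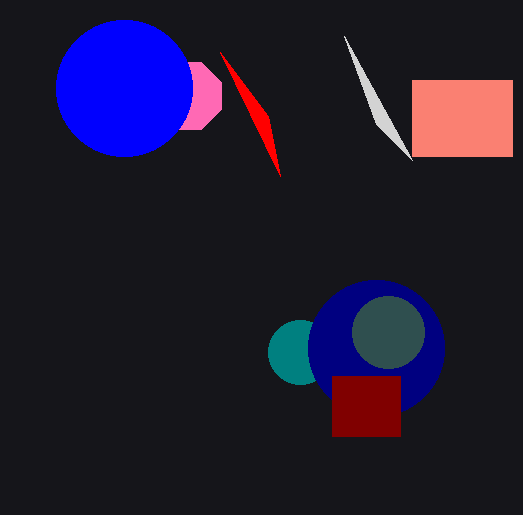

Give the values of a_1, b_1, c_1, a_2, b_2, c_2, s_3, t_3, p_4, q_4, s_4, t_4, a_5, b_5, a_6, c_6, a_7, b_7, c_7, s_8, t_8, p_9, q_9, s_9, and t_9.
a_1 = 188; b_1 = 96; c_1 = 36; a_2 = 300; b_2 = 352; c_2 = 32; s_3 = 376; t_3 = 124; p_4 = 412; q_4 = 80; s_4 = 512; t_4 = 156; a_5 = 376; b_5 = 348; a_6 = 124; c_6 = 68; a_7 = 388; b_7 = 332; c_7 = 36; s_8 = 280; t_8 = 176; p_9 = 332; q_9 = 376; s_9 = 400; t_9 = 436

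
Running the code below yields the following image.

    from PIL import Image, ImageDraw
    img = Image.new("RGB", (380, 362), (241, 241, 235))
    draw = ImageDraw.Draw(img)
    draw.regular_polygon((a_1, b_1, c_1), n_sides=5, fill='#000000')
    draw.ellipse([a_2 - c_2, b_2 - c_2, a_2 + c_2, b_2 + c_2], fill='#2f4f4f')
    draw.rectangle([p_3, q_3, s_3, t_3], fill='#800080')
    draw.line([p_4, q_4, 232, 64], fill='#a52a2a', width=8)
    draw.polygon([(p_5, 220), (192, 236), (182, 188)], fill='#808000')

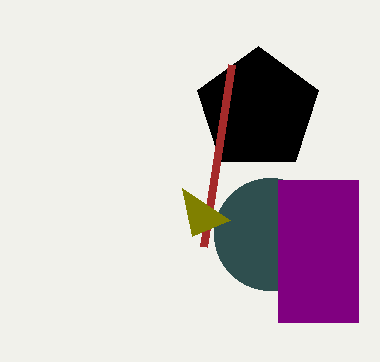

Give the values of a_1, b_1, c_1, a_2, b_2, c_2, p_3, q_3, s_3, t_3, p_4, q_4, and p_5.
a_1 = 258
b_1 = 110
c_1 = 64
a_2 = 270
b_2 = 234
c_2 = 56
p_3 = 278
q_3 = 180
s_3 = 358
t_3 = 322
p_4 = 204
q_4 = 246
p_5 = 230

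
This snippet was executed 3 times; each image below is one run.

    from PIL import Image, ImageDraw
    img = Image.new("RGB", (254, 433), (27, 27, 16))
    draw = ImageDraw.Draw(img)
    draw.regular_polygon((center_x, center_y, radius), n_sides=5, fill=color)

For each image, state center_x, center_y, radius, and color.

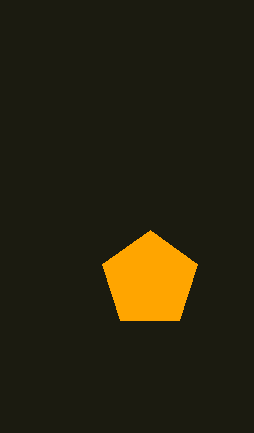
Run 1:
center_x = 150
center_y = 280
radius = 50
color = 'orange'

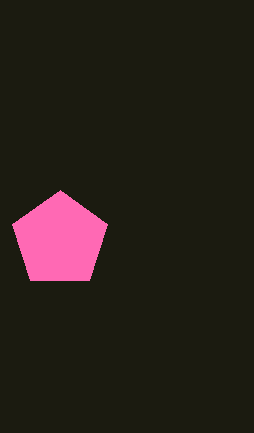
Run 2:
center_x = 60; center_y = 240; radius = 50; color = 'hotpink'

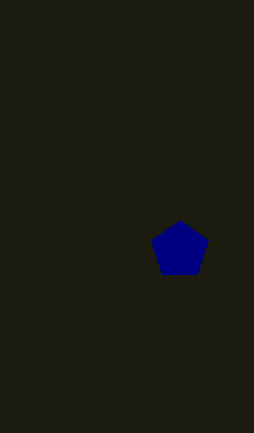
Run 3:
center_x = 180
center_y = 250
radius = 30
color = 'navy'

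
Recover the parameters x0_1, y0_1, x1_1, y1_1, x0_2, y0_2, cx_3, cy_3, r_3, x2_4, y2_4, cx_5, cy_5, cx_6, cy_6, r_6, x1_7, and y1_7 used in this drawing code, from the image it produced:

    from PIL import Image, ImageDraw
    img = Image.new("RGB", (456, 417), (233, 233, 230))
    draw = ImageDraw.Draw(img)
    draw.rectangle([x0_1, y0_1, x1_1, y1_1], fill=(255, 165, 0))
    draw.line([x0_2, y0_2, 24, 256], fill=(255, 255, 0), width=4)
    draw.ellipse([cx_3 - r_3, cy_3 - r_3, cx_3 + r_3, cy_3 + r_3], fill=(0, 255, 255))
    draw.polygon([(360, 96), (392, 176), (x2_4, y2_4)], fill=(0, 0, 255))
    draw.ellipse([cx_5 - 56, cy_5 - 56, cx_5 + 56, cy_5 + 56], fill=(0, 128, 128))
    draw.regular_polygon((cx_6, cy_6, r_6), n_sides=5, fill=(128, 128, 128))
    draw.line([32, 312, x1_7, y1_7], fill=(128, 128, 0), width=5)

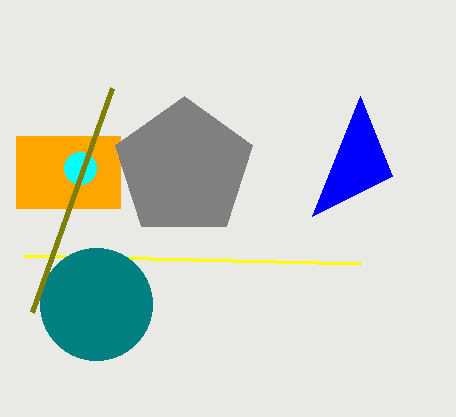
x0_1 = 16; y0_1 = 136; x1_1 = 120; y1_1 = 208; x0_2 = 360; y0_2 = 264; cx_3 = 80; cy_3 = 168; r_3 = 16; x2_4 = 312; y2_4 = 216; cx_5 = 96; cy_5 = 304; cx_6 = 184; cy_6 = 168; r_6 = 72; x1_7 = 112; y1_7 = 88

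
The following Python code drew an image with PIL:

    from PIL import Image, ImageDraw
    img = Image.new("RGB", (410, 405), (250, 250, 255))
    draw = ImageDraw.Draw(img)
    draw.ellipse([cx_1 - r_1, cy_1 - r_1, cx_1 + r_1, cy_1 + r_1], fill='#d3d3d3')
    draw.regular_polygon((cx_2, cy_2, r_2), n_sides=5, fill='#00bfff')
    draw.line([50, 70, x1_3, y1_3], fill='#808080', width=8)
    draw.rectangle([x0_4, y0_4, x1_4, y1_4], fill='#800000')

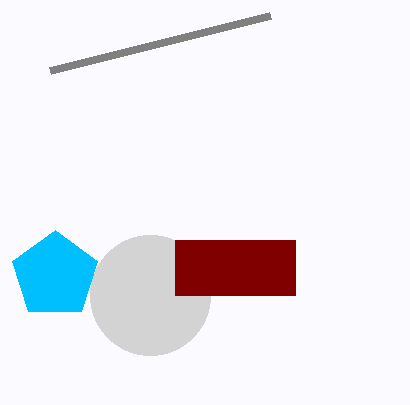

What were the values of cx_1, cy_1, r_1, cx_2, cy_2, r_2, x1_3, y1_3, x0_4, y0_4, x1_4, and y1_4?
cx_1 = 150, cy_1 = 295, r_1 = 60, cx_2 = 55, cy_2 = 275, r_2 = 45, x1_3 = 270, y1_3 = 15, x0_4 = 175, y0_4 = 240, x1_4 = 295, y1_4 = 295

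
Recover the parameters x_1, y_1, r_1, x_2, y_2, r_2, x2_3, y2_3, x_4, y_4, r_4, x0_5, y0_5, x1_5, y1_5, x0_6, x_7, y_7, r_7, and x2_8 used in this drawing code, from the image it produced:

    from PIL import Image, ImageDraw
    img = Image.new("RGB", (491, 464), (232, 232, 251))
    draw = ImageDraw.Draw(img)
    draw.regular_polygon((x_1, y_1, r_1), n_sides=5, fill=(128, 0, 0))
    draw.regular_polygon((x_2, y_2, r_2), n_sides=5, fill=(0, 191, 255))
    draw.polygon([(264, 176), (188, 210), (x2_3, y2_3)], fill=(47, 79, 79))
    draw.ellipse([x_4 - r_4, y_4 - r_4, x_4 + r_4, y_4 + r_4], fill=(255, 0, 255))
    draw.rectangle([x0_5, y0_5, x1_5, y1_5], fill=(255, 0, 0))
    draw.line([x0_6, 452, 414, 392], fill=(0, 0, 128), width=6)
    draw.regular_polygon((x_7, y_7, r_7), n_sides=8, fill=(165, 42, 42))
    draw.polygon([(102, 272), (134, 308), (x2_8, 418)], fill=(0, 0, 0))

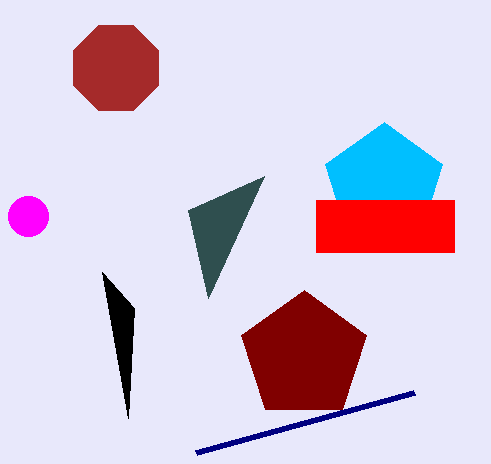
x_1 = 304, y_1 = 356, r_1 = 66, x_2 = 384, y_2 = 184, r_2 = 62, x2_3 = 208, y2_3 = 298, x_4 = 28, y_4 = 216, r_4 = 20, x0_5 = 316, y0_5 = 200, x1_5 = 454, y1_5 = 252, x0_6 = 196, x_7 = 116, y_7 = 68, r_7 = 46, x2_8 = 128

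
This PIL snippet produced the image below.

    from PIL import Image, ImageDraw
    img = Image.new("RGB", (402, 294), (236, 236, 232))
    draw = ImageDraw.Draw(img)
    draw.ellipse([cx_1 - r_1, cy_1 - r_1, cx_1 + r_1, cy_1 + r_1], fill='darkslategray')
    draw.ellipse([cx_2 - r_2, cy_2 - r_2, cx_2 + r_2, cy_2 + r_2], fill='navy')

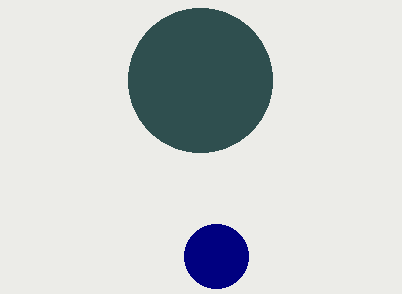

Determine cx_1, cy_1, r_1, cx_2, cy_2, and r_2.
cx_1 = 200; cy_1 = 80; r_1 = 72; cx_2 = 216; cy_2 = 256; r_2 = 32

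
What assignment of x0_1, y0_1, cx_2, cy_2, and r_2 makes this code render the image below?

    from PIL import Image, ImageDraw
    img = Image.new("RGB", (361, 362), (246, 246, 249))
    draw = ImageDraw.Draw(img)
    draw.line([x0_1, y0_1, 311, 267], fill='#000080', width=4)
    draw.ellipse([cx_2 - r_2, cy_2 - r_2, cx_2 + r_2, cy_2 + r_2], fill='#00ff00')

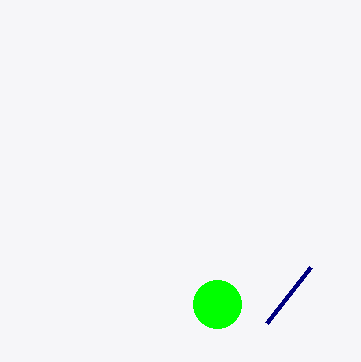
x0_1 = 267, y0_1 = 323, cx_2 = 217, cy_2 = 304, r_2 = 24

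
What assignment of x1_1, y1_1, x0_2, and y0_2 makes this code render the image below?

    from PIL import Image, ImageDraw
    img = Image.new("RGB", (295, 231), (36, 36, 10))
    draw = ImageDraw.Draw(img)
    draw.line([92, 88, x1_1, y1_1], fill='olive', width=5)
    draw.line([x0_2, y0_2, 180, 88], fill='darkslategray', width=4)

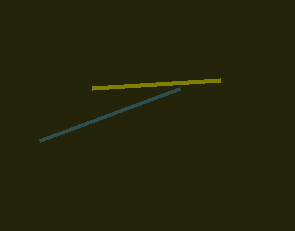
x1_1 = 220
y1_1 = 80
x0_2 = 40
y0_2 = 140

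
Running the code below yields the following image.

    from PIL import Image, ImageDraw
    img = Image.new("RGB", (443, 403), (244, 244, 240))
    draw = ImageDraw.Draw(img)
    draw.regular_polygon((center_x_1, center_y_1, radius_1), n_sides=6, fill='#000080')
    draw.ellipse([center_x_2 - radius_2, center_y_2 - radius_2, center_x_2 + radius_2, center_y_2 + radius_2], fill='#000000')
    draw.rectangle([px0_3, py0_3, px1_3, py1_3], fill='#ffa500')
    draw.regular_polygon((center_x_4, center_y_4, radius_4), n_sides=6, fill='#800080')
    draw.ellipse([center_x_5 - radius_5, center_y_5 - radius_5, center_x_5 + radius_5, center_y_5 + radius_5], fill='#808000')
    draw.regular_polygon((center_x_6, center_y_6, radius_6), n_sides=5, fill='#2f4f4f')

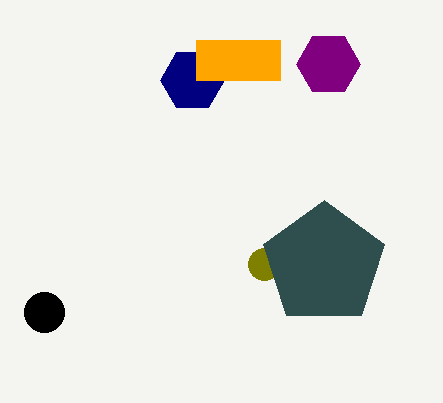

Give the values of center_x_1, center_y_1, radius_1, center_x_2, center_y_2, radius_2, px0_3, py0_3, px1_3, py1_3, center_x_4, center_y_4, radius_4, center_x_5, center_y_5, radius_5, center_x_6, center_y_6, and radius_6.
center_x_1 = 192
center_y_1 = 80
radius_1 = 32
center_x_2 = 44
center_y_2 = 312
radius_2 = 20
px0_3 = 196
py0_3 = 40
px1_3 = 280
py1_3 = 80
center_x_4 = 328
center_y_4 = 64
radius_4 = 32
center_x_5 = 264
center_y_5 = 264
radius_5 = 16
center_x_6 = 324
center_y_6 = 264
radius_6 = 64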